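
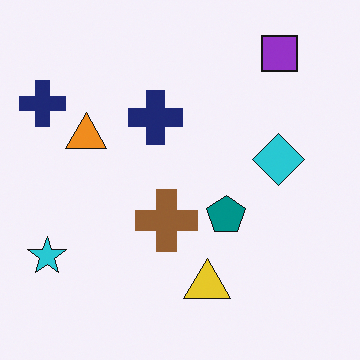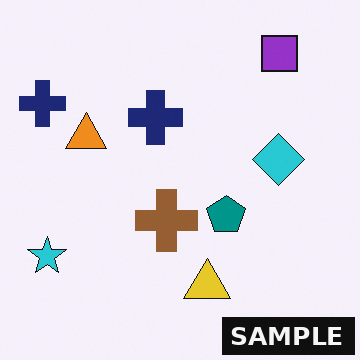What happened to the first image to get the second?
This is the original image watermarked with the text "SAMPLE" in the lower-right corner.

A dark label reading "SAMPLE" appears in the lower-right corner.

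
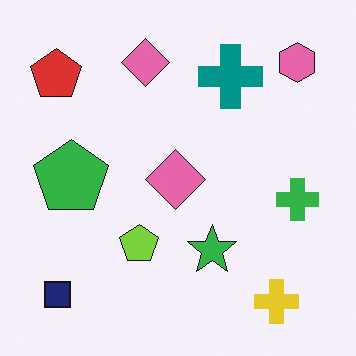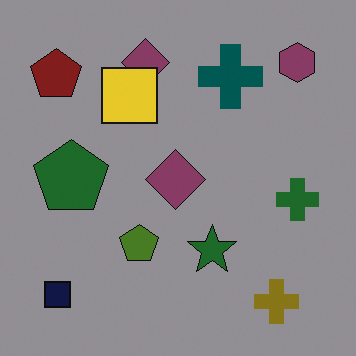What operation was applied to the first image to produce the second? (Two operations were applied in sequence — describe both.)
The transformation is: noticeably darkened, then overlaid with an additional yellow square.

Every pixel — background and shapes alike — is uniformly darkened. A yellow square appears in the second image that is absent from the first.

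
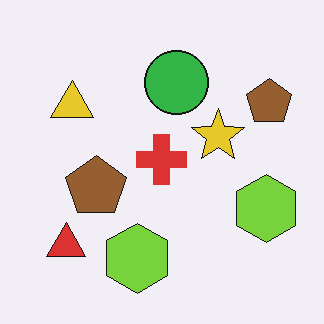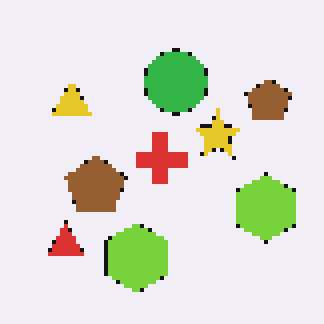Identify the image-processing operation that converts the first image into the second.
This is the original image mildly pixelated.

Shapes are reduced to large square blocks; fine edges and outlines are lost — a downscale-then-upscale (mosaic) effect.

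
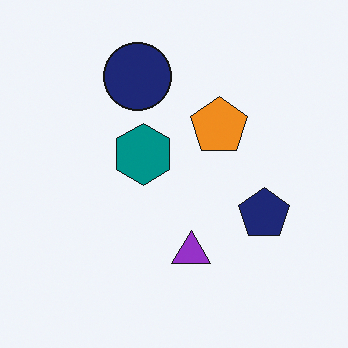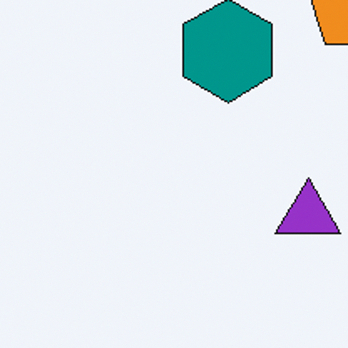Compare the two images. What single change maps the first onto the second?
It was cropped tightly and scaled back up.

The visible shapes are larger and the field of view is narrower; shapes near the original edges may be partly or wholly outside the frame — a crop-and-rescale.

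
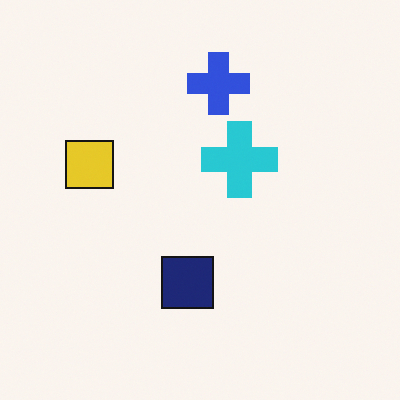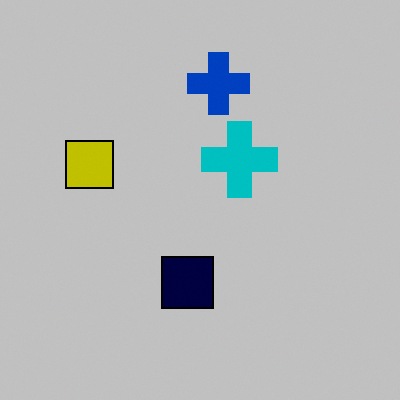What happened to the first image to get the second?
It was heavily posterized to just a handful of flat colors.

Each flat color has snapped to a coarser quantized level — most visibly, the near-white background has dropped to a flat grey.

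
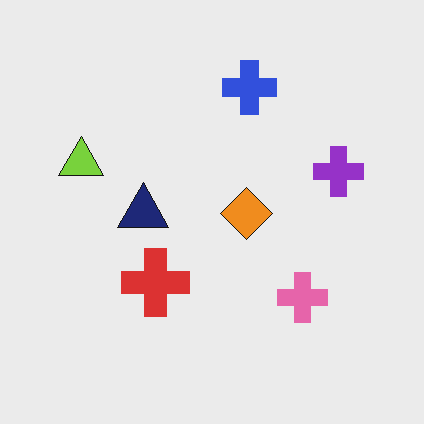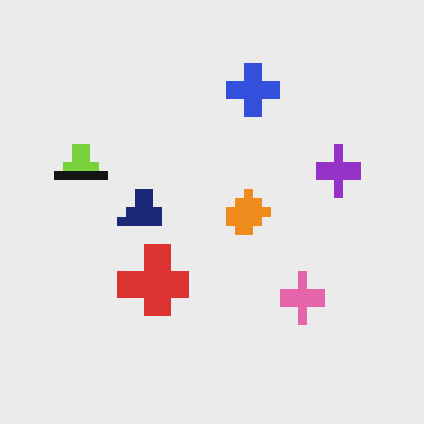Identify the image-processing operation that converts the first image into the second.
It was heavily pixelated into large blocks.

Shapes are reduced to large square blocks; fine edges and outlines are lost — a downscale-then-upscale (mosaic) effect.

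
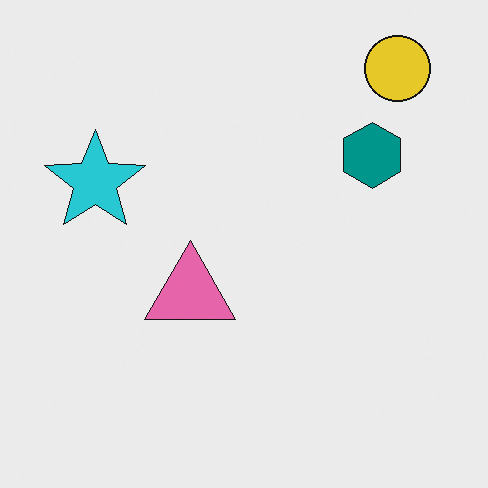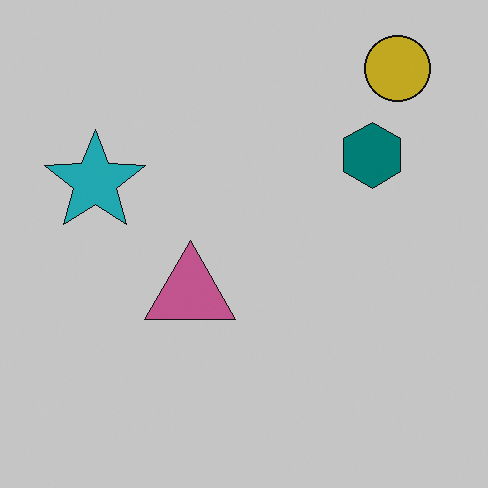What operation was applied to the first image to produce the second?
The second image is the first slightly darkened.

Every pixel — background and shapes alike — is uniformly darkened.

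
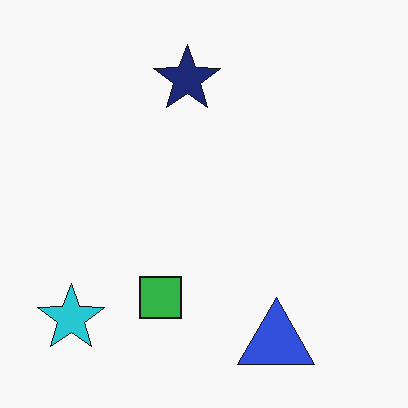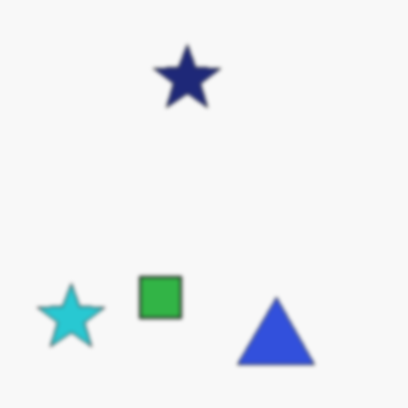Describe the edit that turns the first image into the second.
The transformation is: given a subtle gaussian blur.

Shape edges and outlines are uniformly softened across the whole image.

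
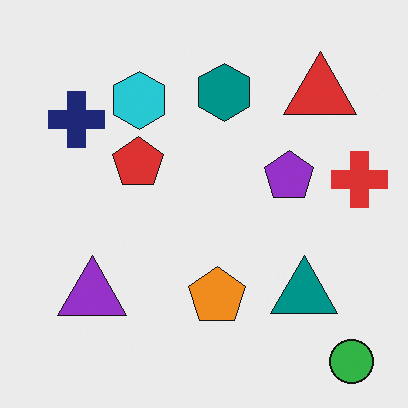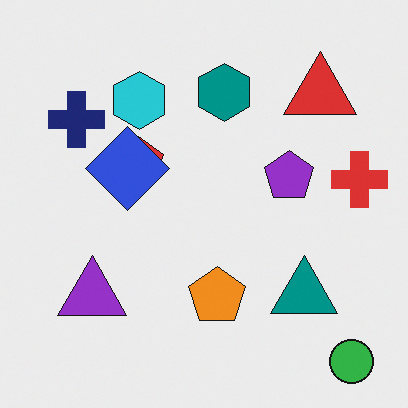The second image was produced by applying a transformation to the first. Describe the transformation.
The second image is the first overlaid with an additional blue diamond.

A blue diamond appears in the second image that is absent from the first.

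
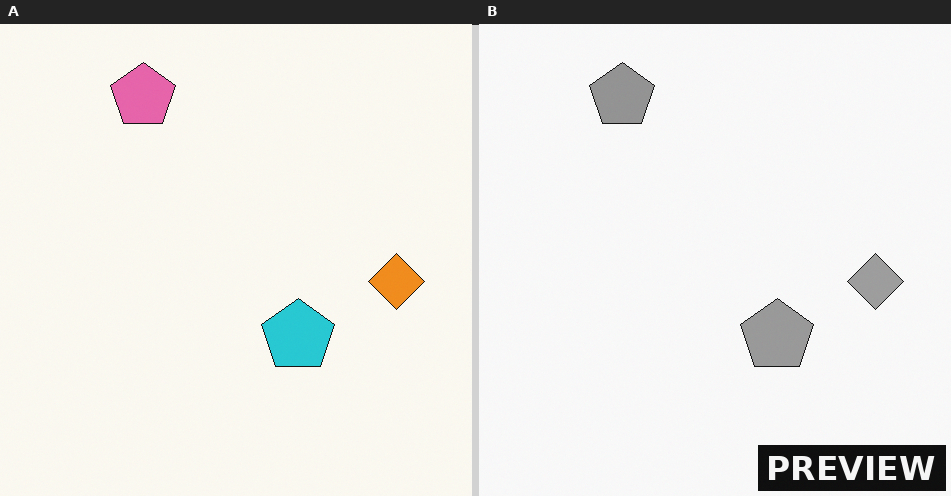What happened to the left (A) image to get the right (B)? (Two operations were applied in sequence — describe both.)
The transformation is: converted to grayscale, then watermarked with the text "PREVIEW" in the lower-right corner.

All color is removed — every shape is now a shade of grey. A dark label reading "PREVIEW" appears in the lower-right corner.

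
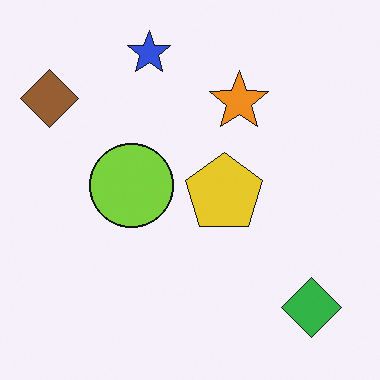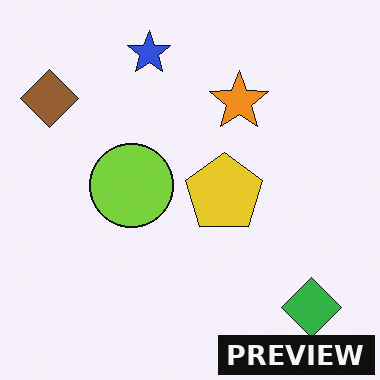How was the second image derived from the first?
It was watermarked with the text "PREVIEW" in the lower-right corner.

A dark label reading "PREVIEW" appears in the lower-right corner.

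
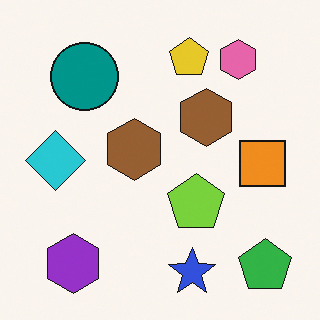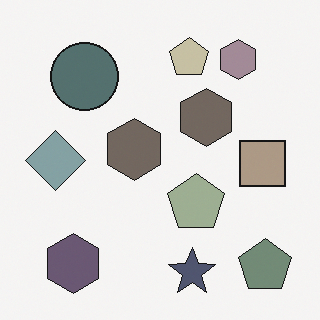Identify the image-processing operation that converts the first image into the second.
Heavily desaturated.

All colors are more muted and greyish — a global saturation change.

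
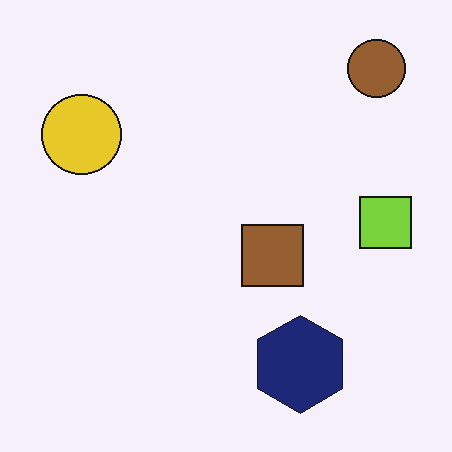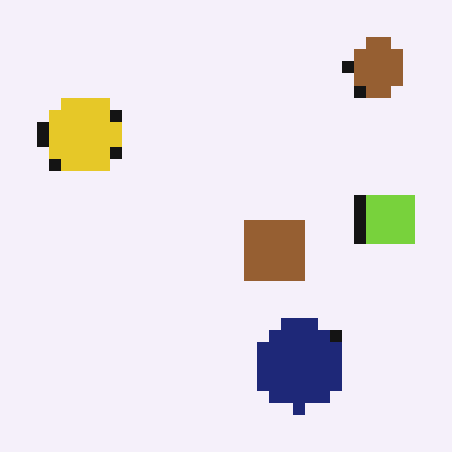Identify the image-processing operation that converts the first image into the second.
This is the original image coarsely pixelated.

Shapes are reduced to large square blocks; fine edges and outlines are lost — a downscale-then-upscale (mosaic) effect.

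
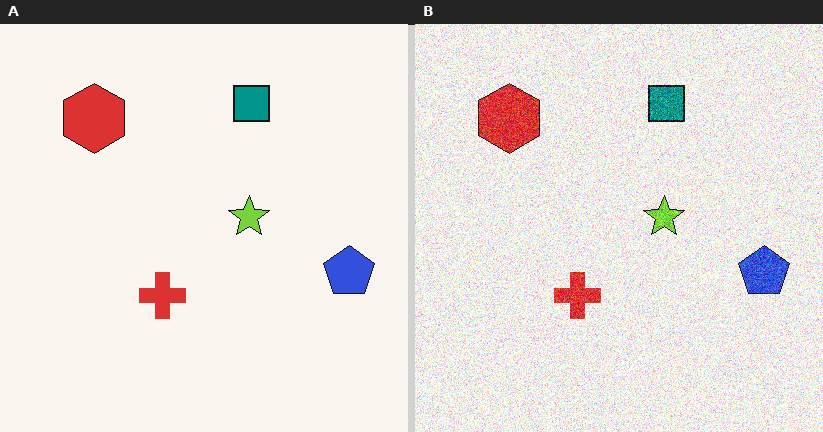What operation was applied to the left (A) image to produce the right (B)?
Degraded with a thick layer of grain.

Random speckle covers the whole image, including the flat background.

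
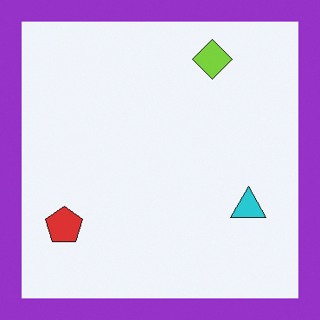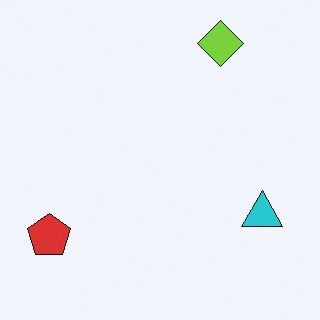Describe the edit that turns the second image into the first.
The first image is the second framed with a purple border.

A solid purple frame runs around the edge of the first image, with the content slightly shrunk inside it.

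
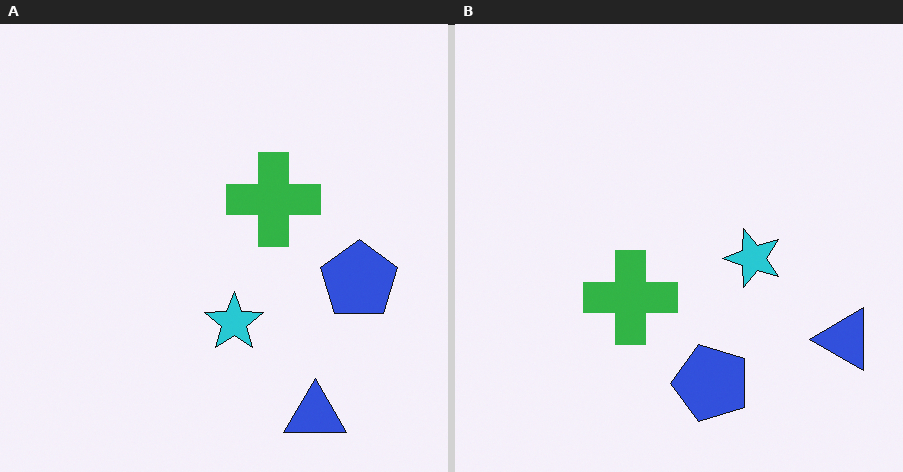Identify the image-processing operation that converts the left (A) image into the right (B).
This is the original image transposed (reflected across the top-left ↔ bottom-right diagonal).

Shapes have swapped their row and column positions — what was in the top-right is now in the bottom-left — a diagonal reflection.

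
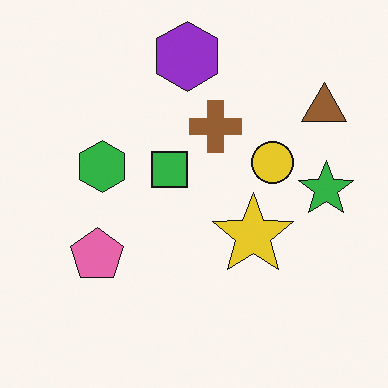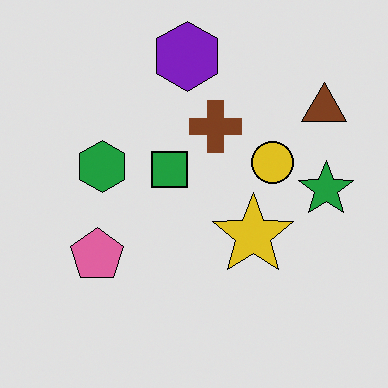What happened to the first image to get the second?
This is the original image posterized to a reduced palette.

Each flat color has snapped to a coarser quantized level — most visibly, the near-white background has dropped to a flat grey.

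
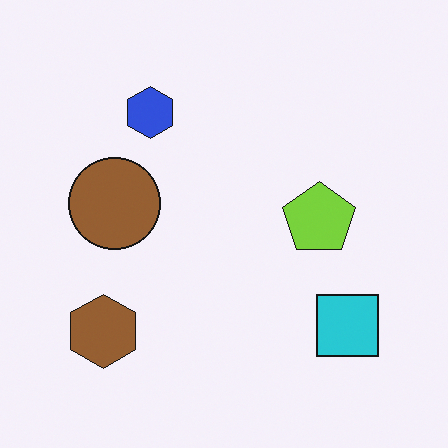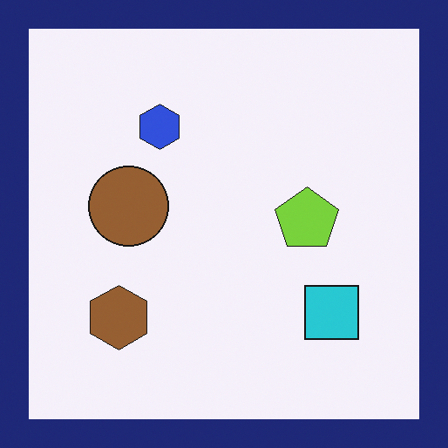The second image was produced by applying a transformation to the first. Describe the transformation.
The second image is the first framed with a navy border.

A solid navy frame runs around the edge of the second image, with the content slightly shrunk inside it.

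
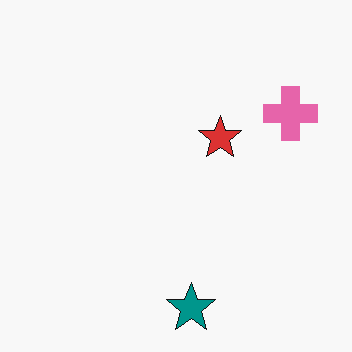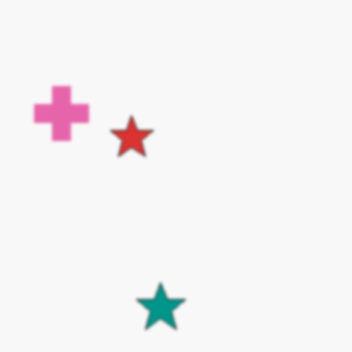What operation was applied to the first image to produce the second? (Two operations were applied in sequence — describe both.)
The transformation is: slightly softened, then flipped horizontally (left ↔ right).

Shape edges and outlines are uniformly softened across the whole image. The pink cross is in the top-right of the first image and the top-left of the second — shapes on opposite sides of the vertical midline have swapped in a mirror flip.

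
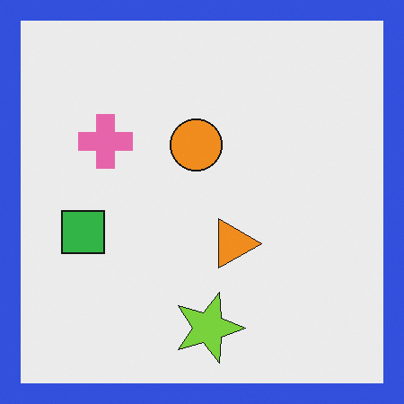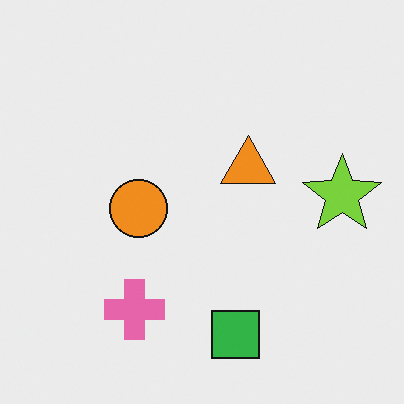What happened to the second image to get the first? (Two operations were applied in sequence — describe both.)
This is the original image rotated 90° clockwise, then framed with a blue border.

The lime star sits in the right of the second image and the bottom of the first — consistent with a whole-image 90° clockwise rotation. A solid blue frame runs around the edge of the first image, with the content slightly shrunk inside it.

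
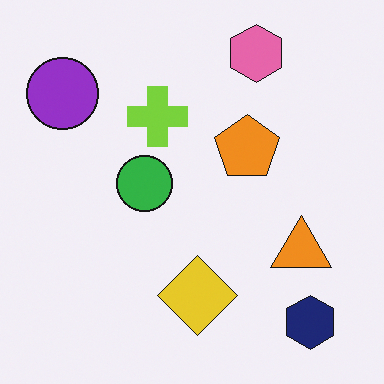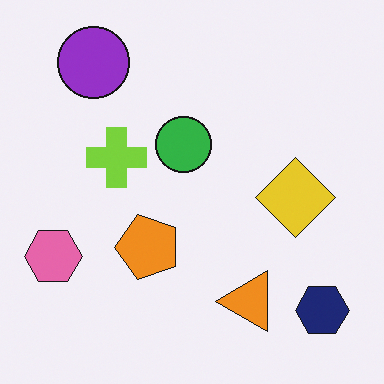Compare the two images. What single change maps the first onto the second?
Transposed (reflected across the top-left ↔ bottom-right diagonal).

Shapes have swapped their row and column positions — what was in the top-right is now in the bottom-left — a diagonal reflection.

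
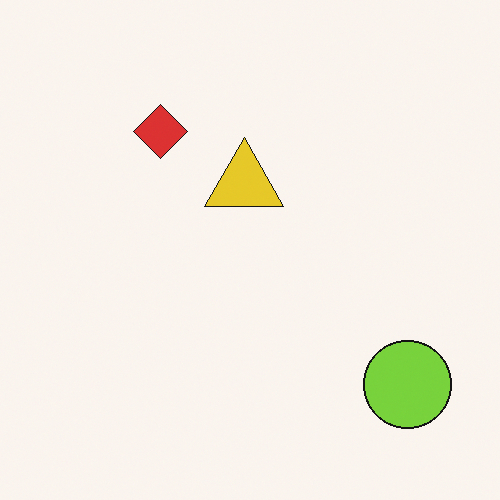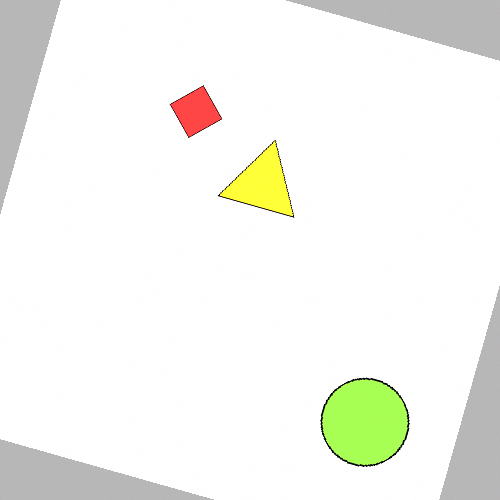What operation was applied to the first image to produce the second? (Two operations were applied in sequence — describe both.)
The transformation is: rotated clockwise by a clearly visible amount, then noticeably brightened.

Every shape is tilted by the same angle and the image corners show triangular fill wedges — a whole-image rotation by a non-right angle. Every pixel — background and shapes alike — is uniformly brightened.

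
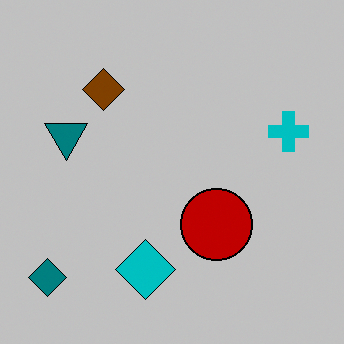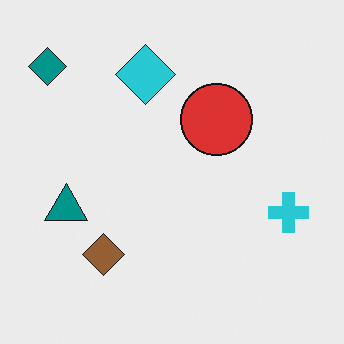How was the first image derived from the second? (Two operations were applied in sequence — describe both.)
Flipped vertically (top ↔ bottom), then heavily posterized to just a handful of flat colors.

The teal diamond is in the top-left of the second image and the bottom-left of the first — shapes on opposite sides of the horizontal midline have swapped in a mirror flip. Each flat color has snapped to a coarser quantized level — most visibly, the near-white background has dropped to a flat grey.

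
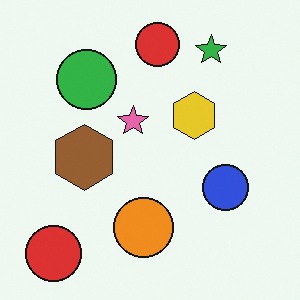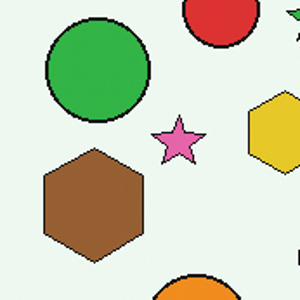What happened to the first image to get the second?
The image was cropped tightly and scaled back up.

The visible shapes are larger and the field of view is narrower; shapes near the original edges may be partly or wholly outside the frame — a crop-and-rescale.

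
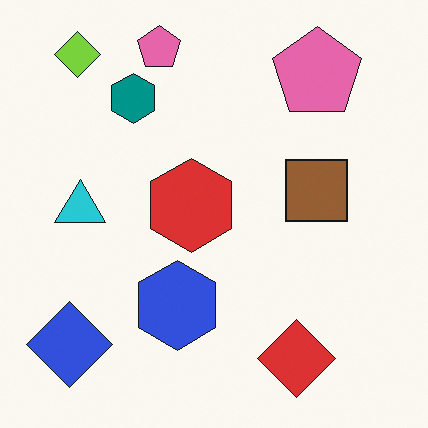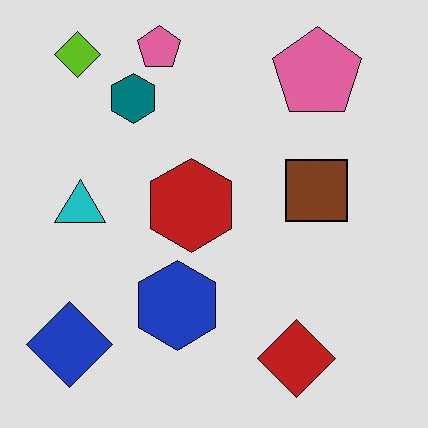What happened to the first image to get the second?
It was posterized to a reduced palette.

Each flat color has snapped to a coarser quantized level — most visibly, the near-white background has dropped to a flat grey.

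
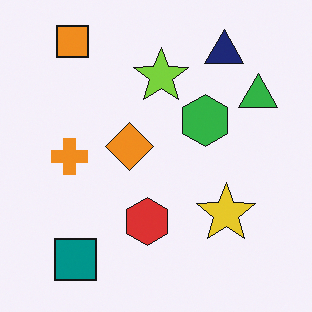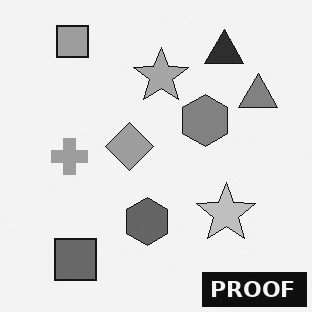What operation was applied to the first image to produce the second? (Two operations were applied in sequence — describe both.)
It was converted to grayscale, then watermarked with the text "PROOF" in the lower-right corner.

All color is removed — every shape is now a shade of grey. A dark label reading "PROOF" appears in the lower-right corner.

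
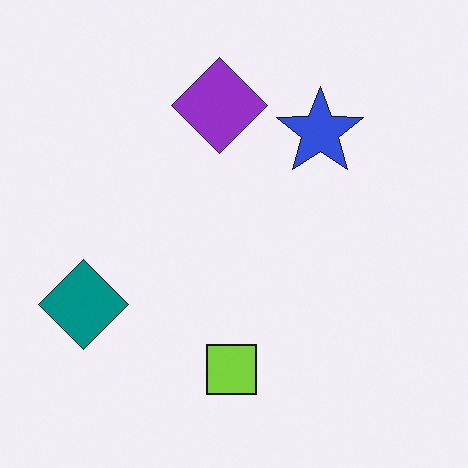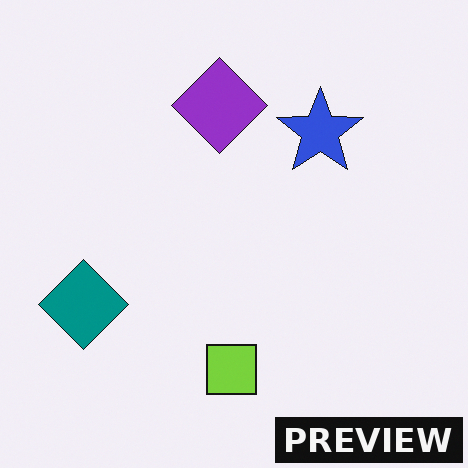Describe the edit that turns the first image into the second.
This is the original image watermarked with the text "PREVIEW" in the lower-right corner.

A dark label reading "PREVIEW" appears in the lower-right corner.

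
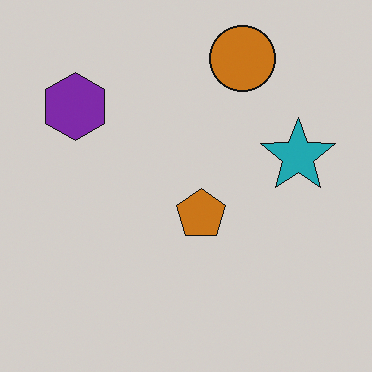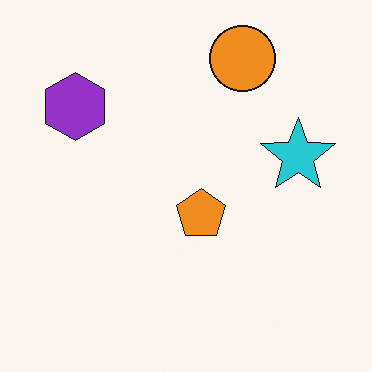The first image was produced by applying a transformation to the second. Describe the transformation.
The first image is the second darkened a little.

Every pixel — background and shapes alike — is uniformly darkened.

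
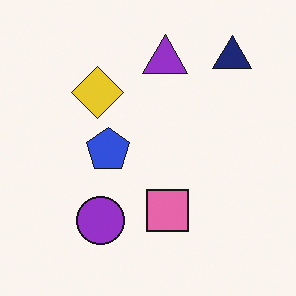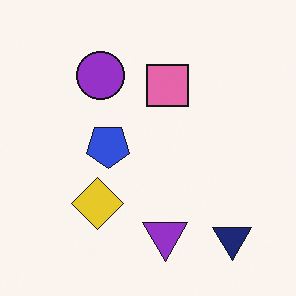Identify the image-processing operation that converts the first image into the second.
Flipped vertically (top ↔ bottom).

The navy triangle is in the top-right of the first image and the bottom-right of the second — shapes on opposite sides of the horizontal midline have swapped in a mirror flip.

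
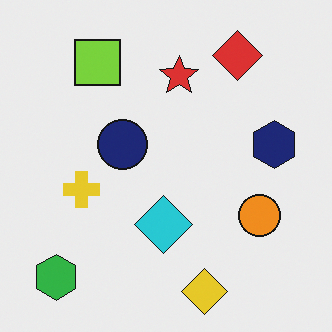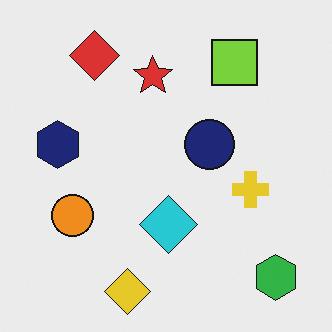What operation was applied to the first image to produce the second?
Flipped horizontally (left ↔ right).

The green hexagon is in the bottom-left of the first image and the bottom-right of the second — shapes on opposite sides of the vertical midline have swapped in a mirror flip.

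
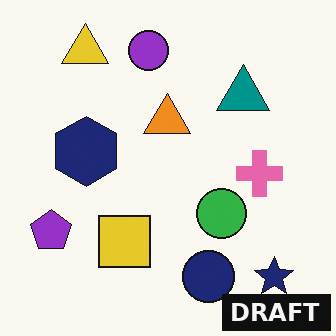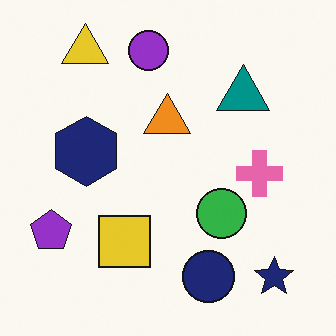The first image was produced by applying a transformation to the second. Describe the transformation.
This is the original image watermarked with the text "DRAFT" in the lower-right corner.

A dark label reading "DRAFT" appears in the lower-right corner.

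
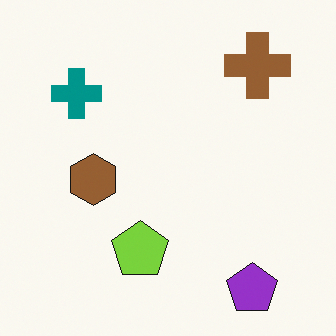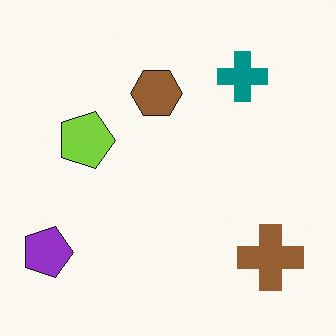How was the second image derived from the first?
Rotated 90° clockwise.

The purple pentagon sits in the bottom-right of the first image and the bottom-left of the second — consistent with a whole-image 90° clockwise rotation.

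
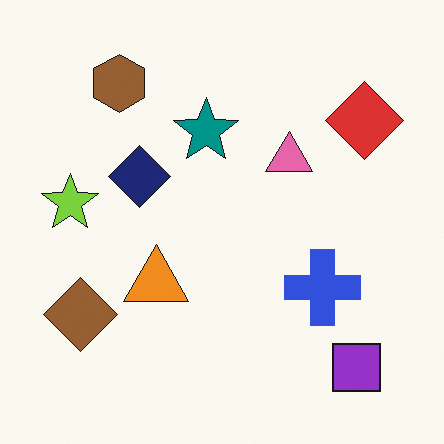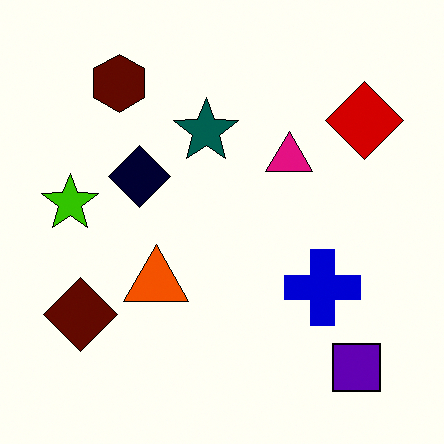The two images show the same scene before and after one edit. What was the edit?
It was given much higher contrast.

Tones are pushed away from mid-grey across the whole image — a global contrast change.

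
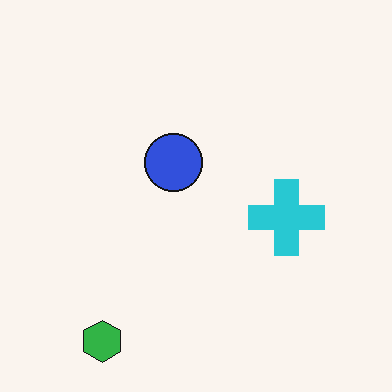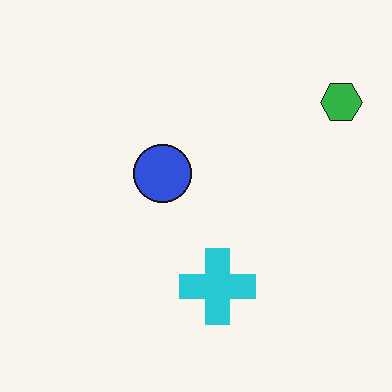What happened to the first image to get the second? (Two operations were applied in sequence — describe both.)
The image was JPEG-compressed with visible artifacts, then transposed (reflected across the top-left ↔ bottom-right diagonal).

Blocky 8×8 compression artifacts appear around shape edges and the flat background shows ringing — characteristic JPEG degradation. Shapes have swapped their row and column positions — what was in the top-right is now in the bottom-left — a diagonal reflection.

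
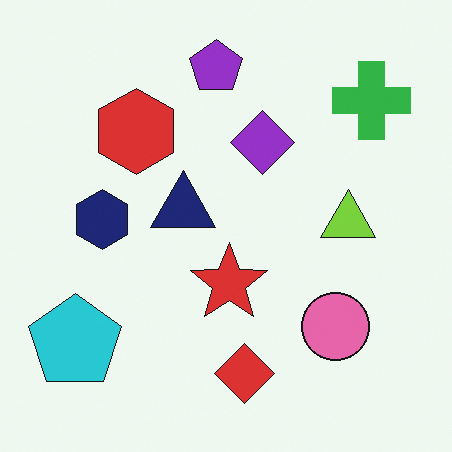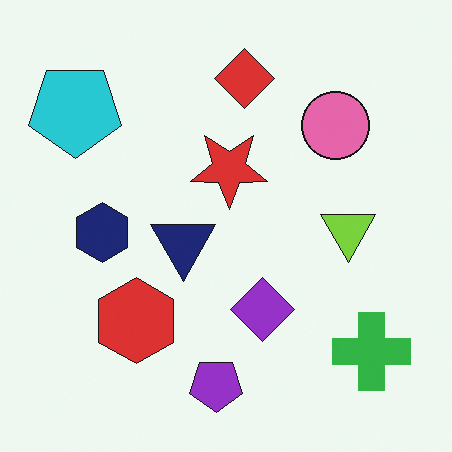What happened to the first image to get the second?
Flipped vertically (top ↔ bottom).

The purple pentagon is in the top of the first image and the bottom of the second — shapes on opposite sides of the horizontal midline have swapped in a mirror flip.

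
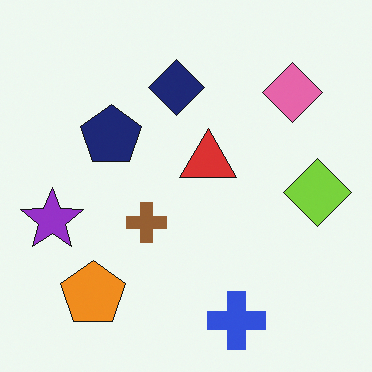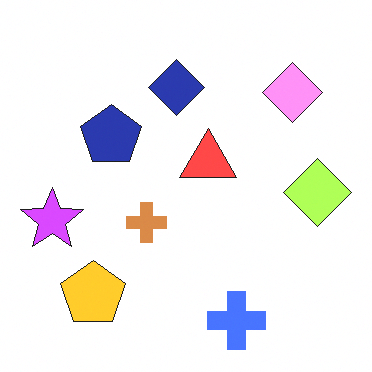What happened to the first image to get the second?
The image was brightened a lot.

Every pixel — background and shapes alike — is uniformly brightened.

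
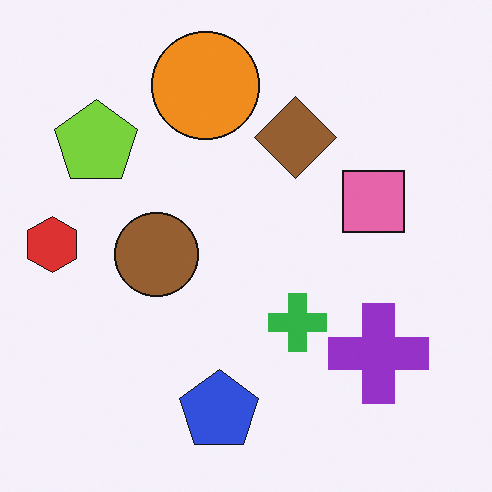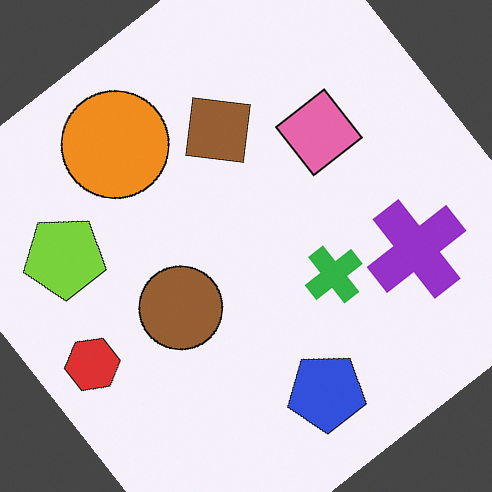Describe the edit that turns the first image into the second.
The second image is the first rotated counter-clockwise by a large amount — several tens of degrees.

Every shape is tilted by the same angle and the image corners show triangular fill wedges — a whole-image rotation by a non-right angle.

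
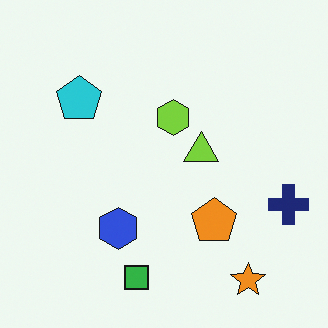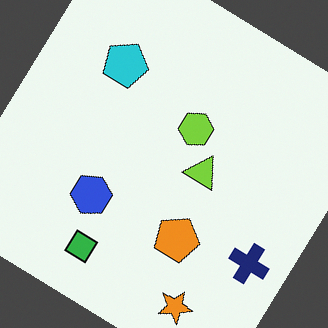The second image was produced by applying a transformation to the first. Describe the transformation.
The transformation is: rotated clockwise by a large amount — several tens of degrees.

Every shape is tilted by the same angle and the image corners show triangular fill wedges — a whole-image rotation by a non-right angle.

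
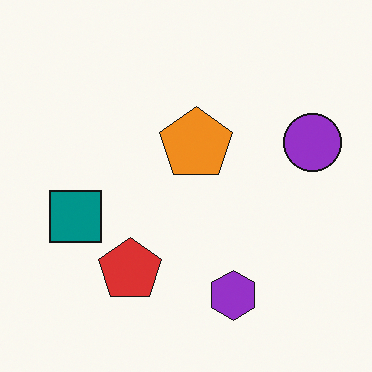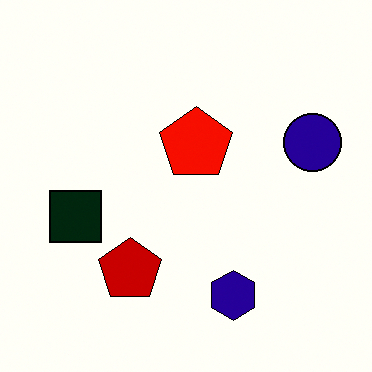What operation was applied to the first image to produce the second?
It was boosted in contrast.

Tones are pushed away from mid-grey across the whole image — a global contrast change.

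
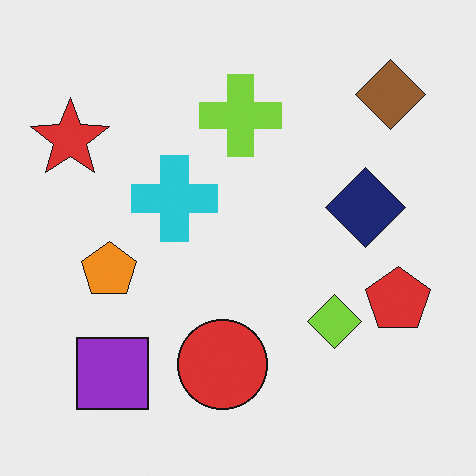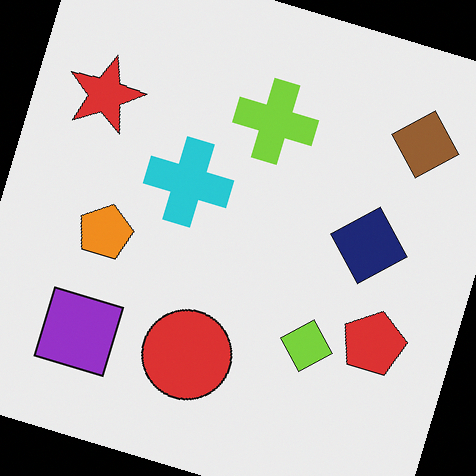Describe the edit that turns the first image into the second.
This is the original image rotated clockwise by a moderate amount.

Every shape is tilted by the same angle and the image corners show triangular fill wedges — a whole-image rotation by a non-right angle.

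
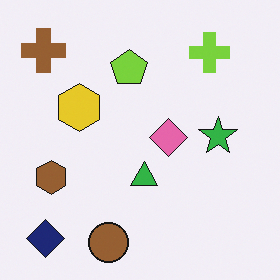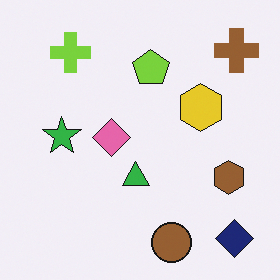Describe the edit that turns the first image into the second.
Flipped horizontally (left ↔ right).

The brown cross is in the top-left of the first image and the top-right of the second — shapes on opposite sides of the vertical midline have swapped in a mirror flip.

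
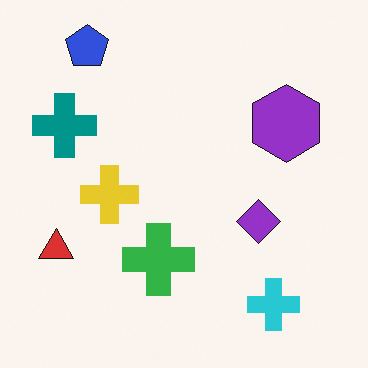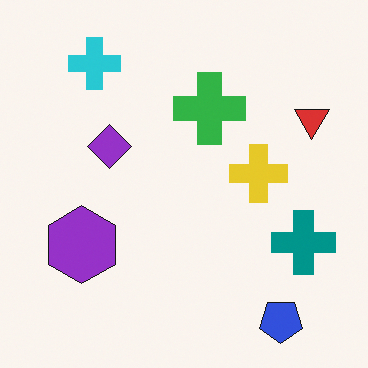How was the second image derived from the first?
This is the original image rotated 180°.

The blue pentagon sits in the top-left of the first image and the bottom-right of the second — consistent with a whole-image 180° rotation.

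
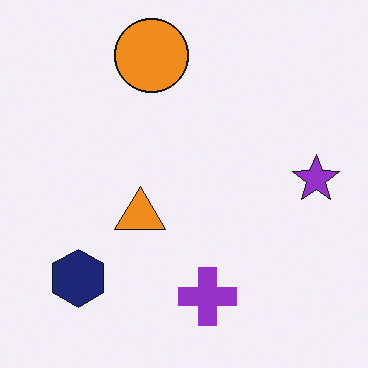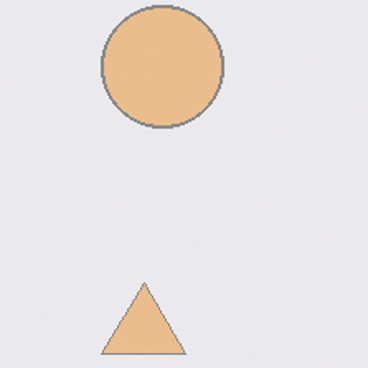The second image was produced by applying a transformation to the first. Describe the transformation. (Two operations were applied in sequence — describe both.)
The second image is the first washed out (contrast reduced), then cropped to a noticeably smaller region and rescaled.

Tones are pushed toward mid-grey across the whole image — a global contrast change. The visible shapes are larger and the field of view is narrower; shapes near the original edges may be partly or wholly outside the frame — a crop-and-rescale.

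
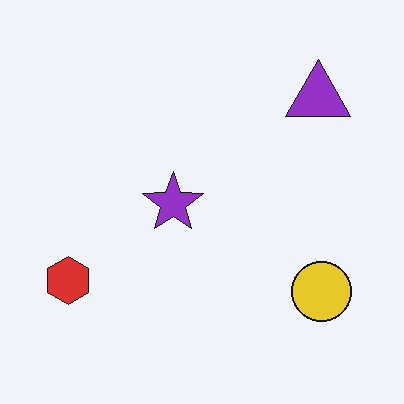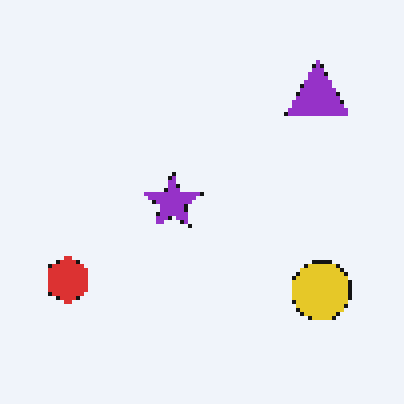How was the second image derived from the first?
The transformation is: lightly pixelated (a mild mosaic effect).

Shapes are reduced to large square blocks; fine edges and outlines are lost — a downscale-then-upscale (mosaic) effect.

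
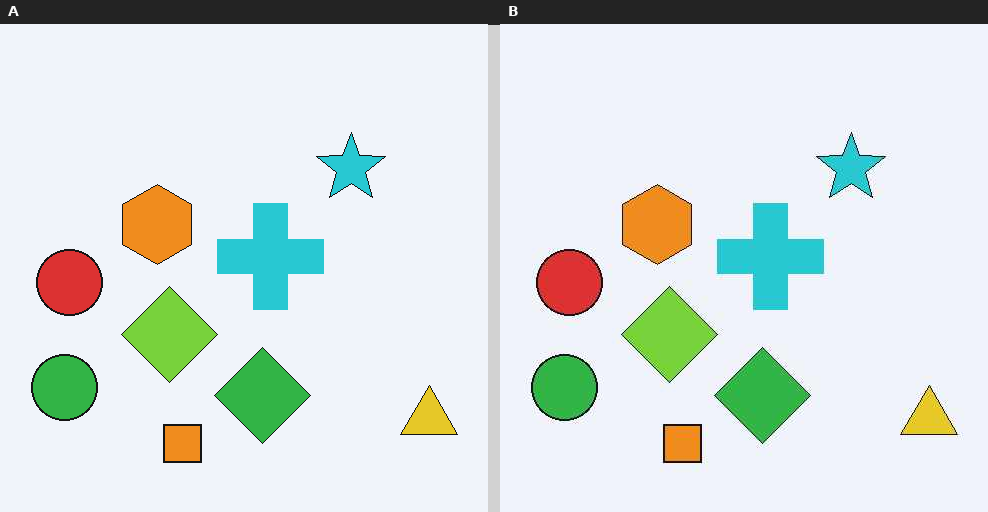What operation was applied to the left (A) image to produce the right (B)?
It was given moderate JPEG compression.

Blocky 8×8 compression artifacts appear around shape edges and the flat background shows ringing — characteristic JPEG degradation.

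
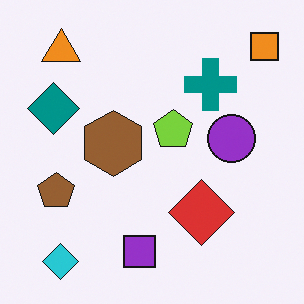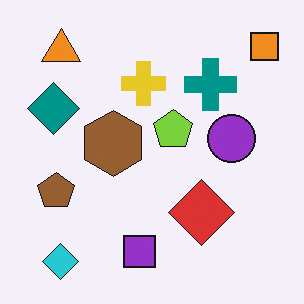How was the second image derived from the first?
The image was overlaid with an additional yellow cross.

A yellow cross appears in the second image that is absent from the first.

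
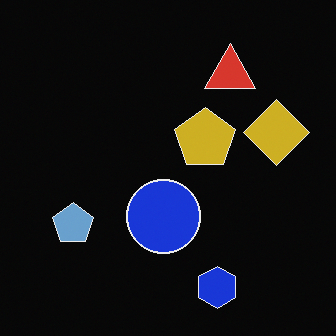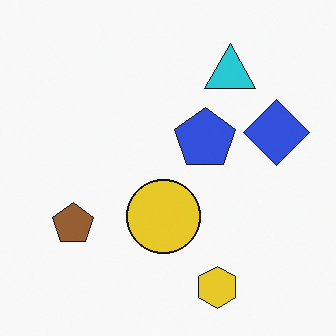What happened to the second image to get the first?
The image was color-inverted (negative).

The light background has become dark and every shape's color is its complement — a photographic negative.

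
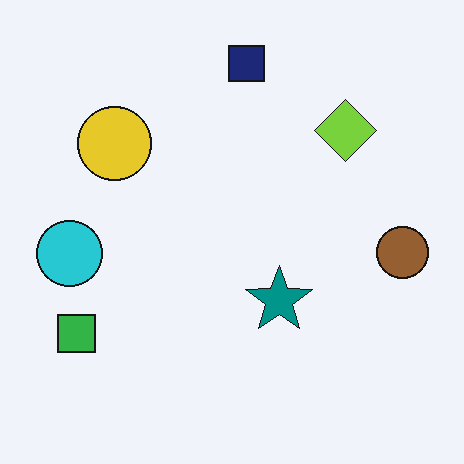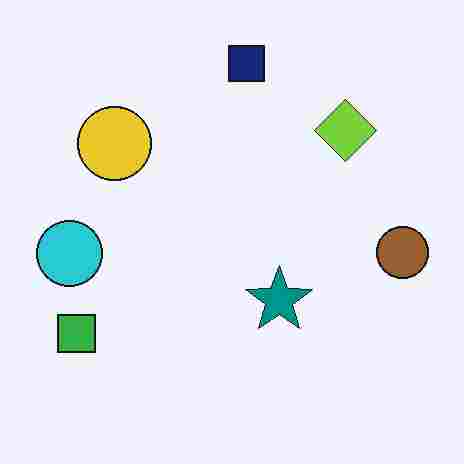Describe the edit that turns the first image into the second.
The transformation is: degraded with heavy JPEG compression.

Blocky 8×8 compression artifacts appear around shape edges and the flat background shows ringing — characteristic JPEG degradation.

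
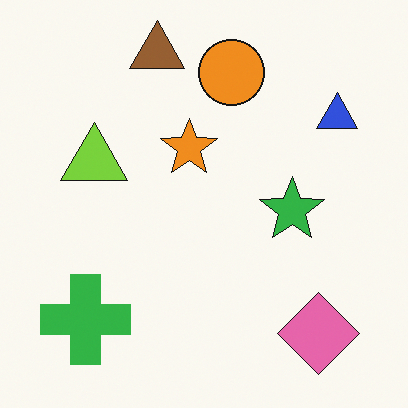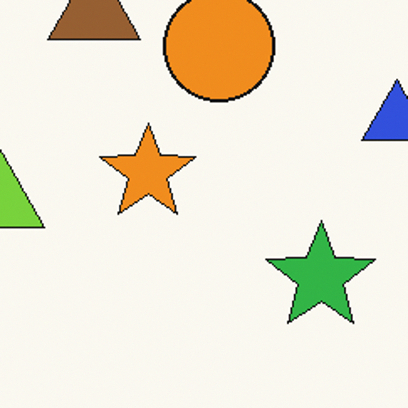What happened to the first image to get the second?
The image was cropped to a noticeably smaller region and rescaled.

The visible shapes are larger and the field of view is narrower; shapes near the original edges may be partly or wholly outside the frame — a crop-and-rescale.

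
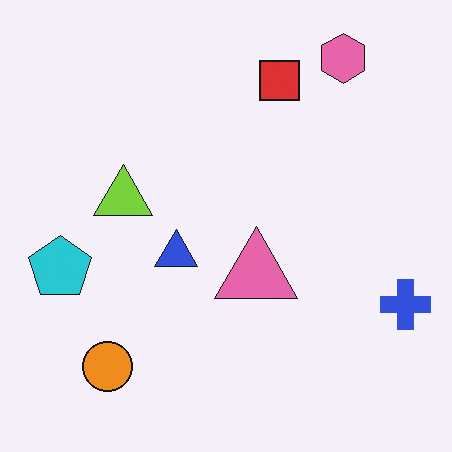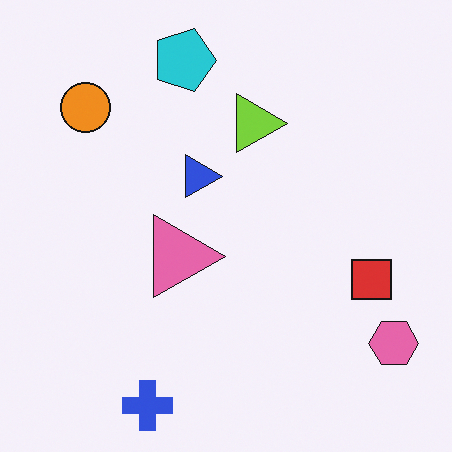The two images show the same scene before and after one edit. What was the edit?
It was rotated 90° clockwise.

The pink hexagon sits in the top-right of the first image and the bottom-right of the second — consistent with a whole-image 90° clockwise rotation.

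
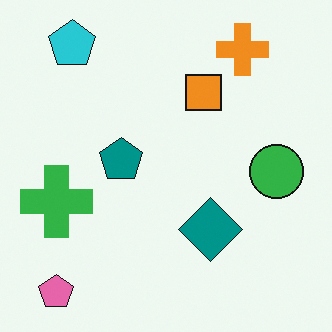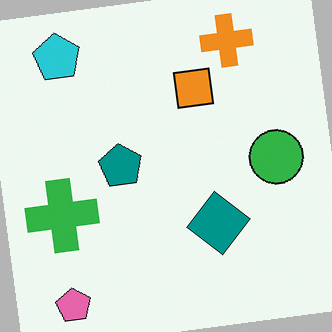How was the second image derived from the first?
The image was rotated counter-clockwise by a slight angle.

Every shape is tilted by the same angle and the image corners show triangular fill wedges — a whole-image rotation by a non-right angle.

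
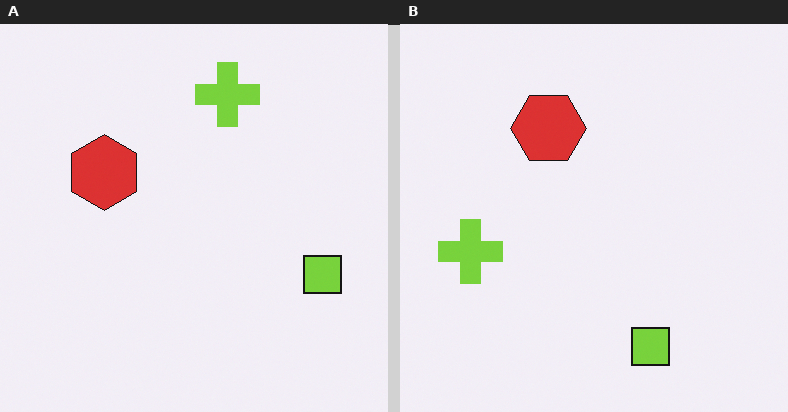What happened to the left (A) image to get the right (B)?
The image was transposed (reflected across the top-left ↔ bottom-right diagonal).

Shapes have swapped their row and column positions — what was in the top-right is now in the bottom-left — a diagonal reflection.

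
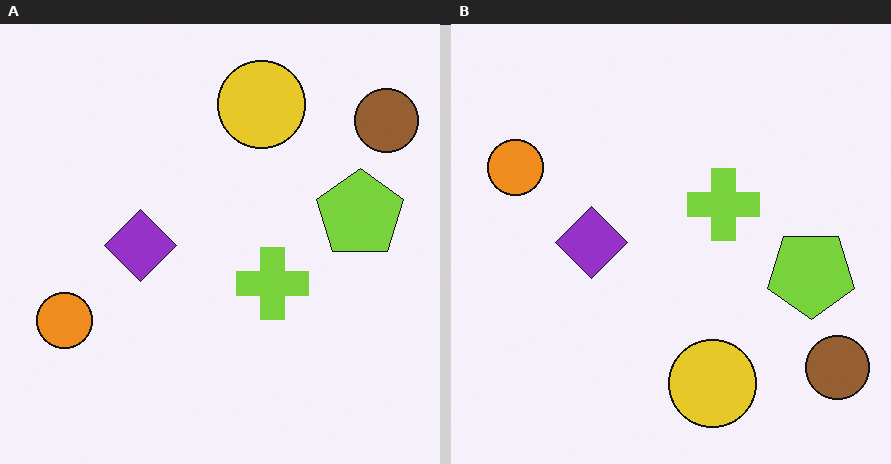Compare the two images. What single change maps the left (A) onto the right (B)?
Flipped vertically (top ↔ bottom).

The yellow circle is in the top of the left (A) image and the bottom of the right (B) — shapes on opposite sides of the horizontal midline have swapped in a mirror flip.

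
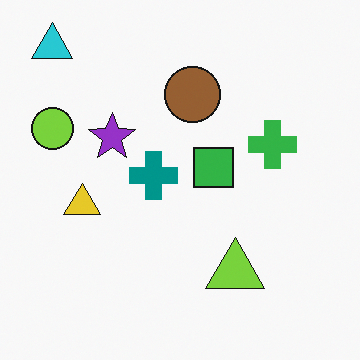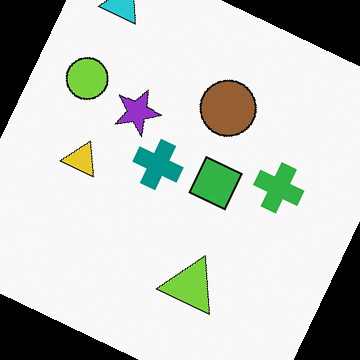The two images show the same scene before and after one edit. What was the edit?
It was rotated clockwise by a clearly visible amount.

Every shape is tilted by the same angle and the image corners show triangular fill wedges — a whole-image rotation by a non-right angle.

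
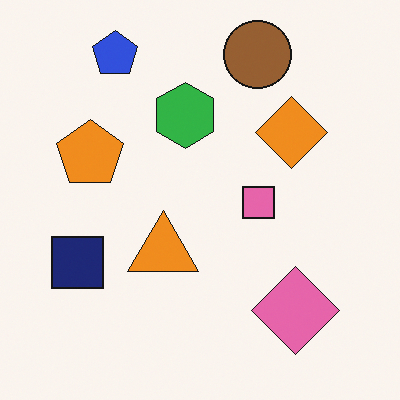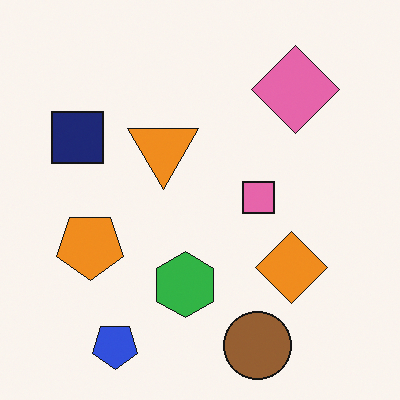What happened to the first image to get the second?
The transformation is: flipped vertically (top ↔ bottom).

The blue pentagon is in the top-left of the first image and the bottom-left of the second — shapes on opposite sides of the horizontal midline have swapped in a mirror flip.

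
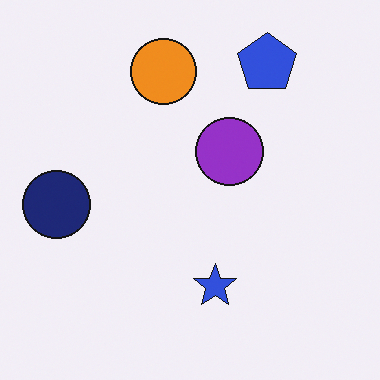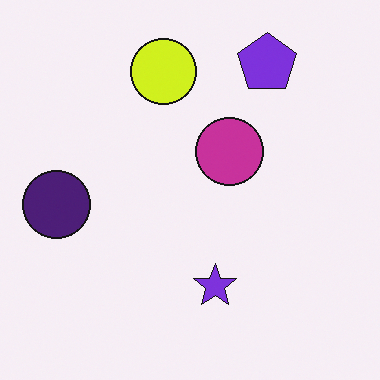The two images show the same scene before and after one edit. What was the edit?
Hue-shifted slightly.

Every shape's color has rotated by the same amount around the hue wheel — a uniform hue shift.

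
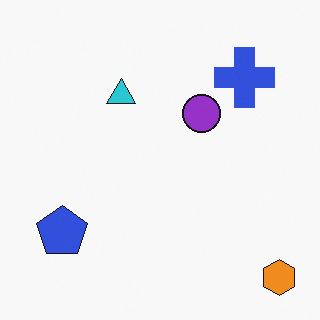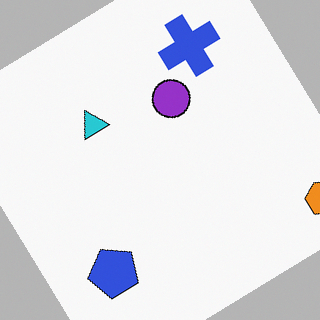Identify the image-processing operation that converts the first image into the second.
The transformation is: rotated counter-clockwise by a large amount — several tens of degrees.

Every shape is tilted by the same angle and the image corners show triangular fill wedges — a whole-image rotation by a non-right angle.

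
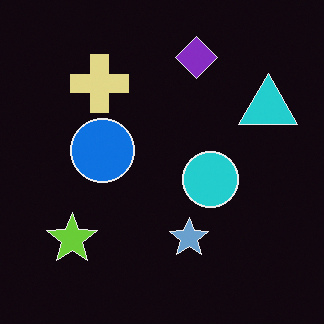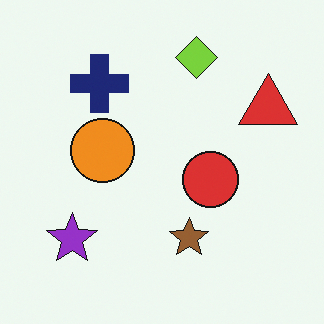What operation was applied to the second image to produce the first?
Color-inverted (negative).

The light background has become dark and every shape's color is its complement — a photographic negative.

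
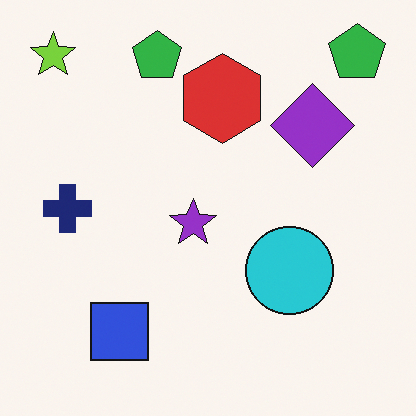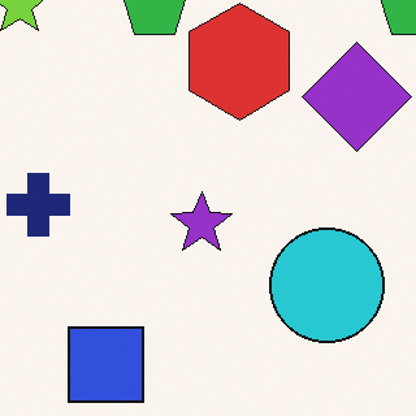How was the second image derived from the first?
This is the original image cropped to a modestly smaller region and rescaled.

The visible shapes are larger and the field of view is narrower; shapes near the original edges may be partly or wholly outside the frame — a crop-and-rescale.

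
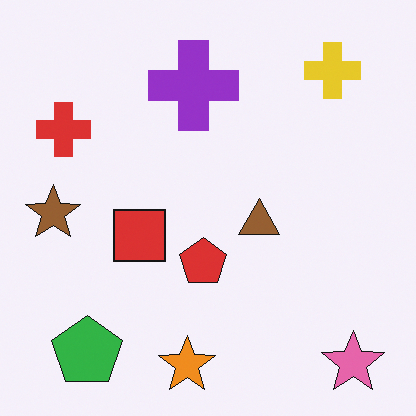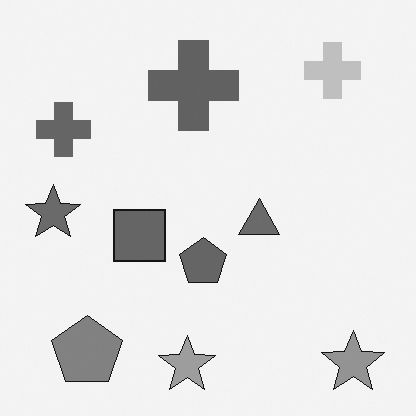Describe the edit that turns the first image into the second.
Converted to grayscale.

All color is removed — every shape is now a shade of grey.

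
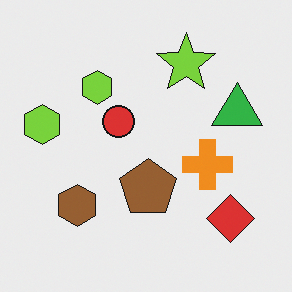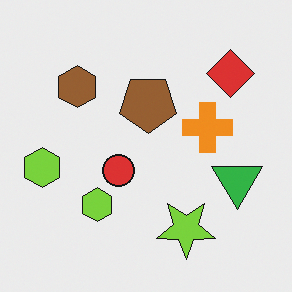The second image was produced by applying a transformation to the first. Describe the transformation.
The second image is the first flipped vertically (top ↔ bottom).

The lime star is in the top of the first image and the bottom of the second — shapes on opposite sides of the horizontal midline have swapped in a mirror flip.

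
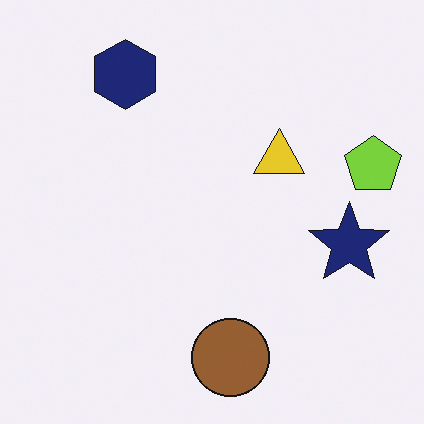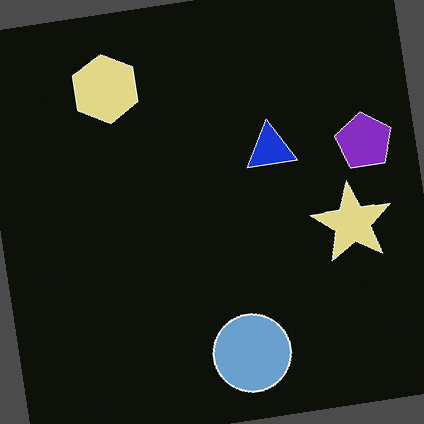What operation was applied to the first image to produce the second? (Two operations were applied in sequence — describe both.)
This is the original image rotated counter-clockwise by a slight angle, then color-inverted (negative).

Every shape is tilted by the same angle and the image corners show triangular fill wedges — a whole-image rotation by a non-right angle. The light background has become dark and every shape's color is its complement — a photographic negative.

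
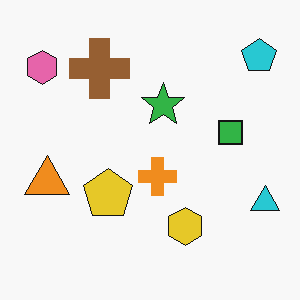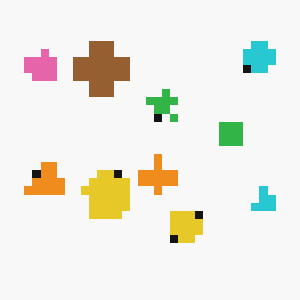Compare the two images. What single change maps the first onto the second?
It was moderately pixelated.

Shapes are reduced to large square blocks; fine edges and outlines are lost — a downscale-then-upscale (mosaic) effect.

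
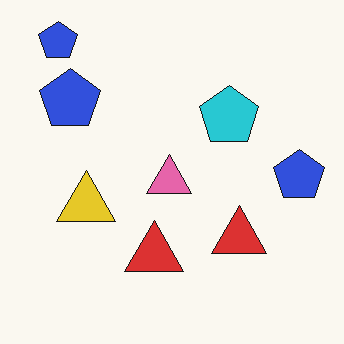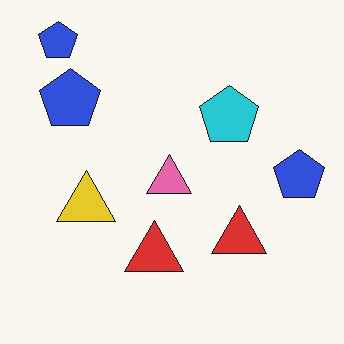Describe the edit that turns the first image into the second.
The second image is the first JPEG-compressed with visible artifacts.

Blocky 8×8 compression artifacts appear around shape edges and the flat background shows ringing — characteristic JPEG degradation.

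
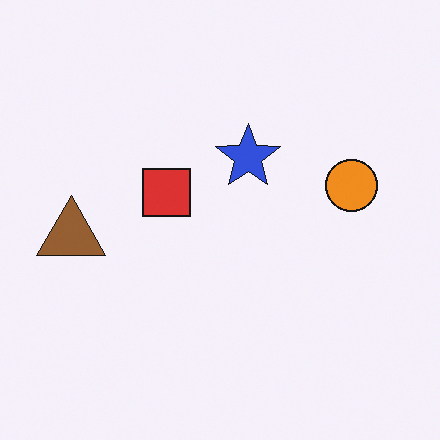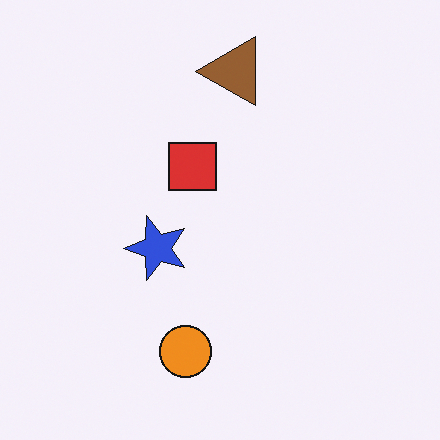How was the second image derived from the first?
This is the original image transposed (reflected across the top-left ↔ bottom-right diagonal).

Shapes have swapped their row and column positions — what was in the top-right is now in the bottom-left — a diagonal reflection.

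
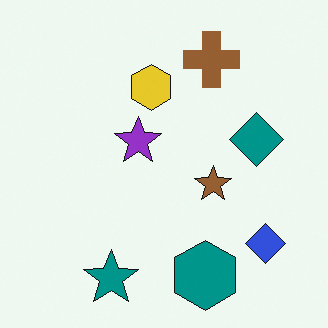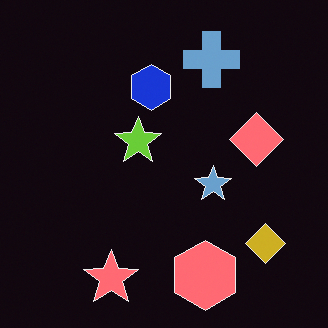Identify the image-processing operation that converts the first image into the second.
The second image is the first color-inverted (negative).

The light background has become dark and every shape's color is its complement — a photographic negative.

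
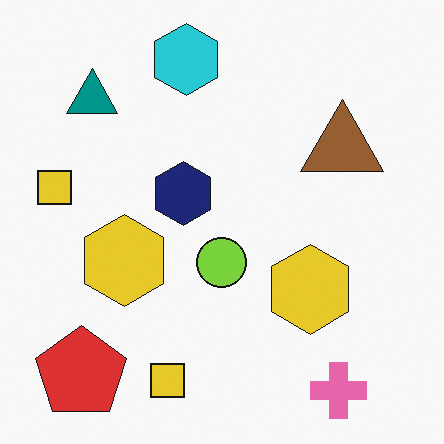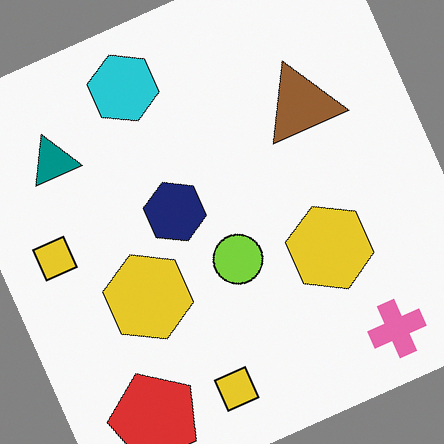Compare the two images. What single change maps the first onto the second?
This is the original image rotated counter-clockwise by a moderate amount.

Every shape is tilted by the same angle and the image corners show triangular fill wedges — a whole-image rotation by a non-right angle.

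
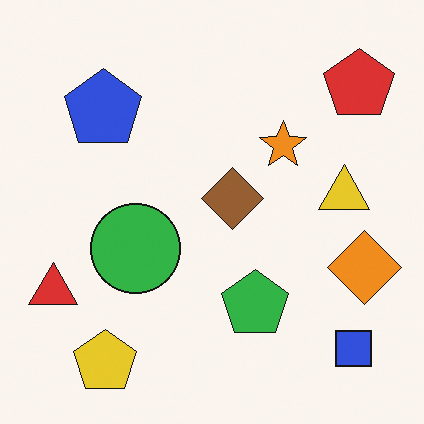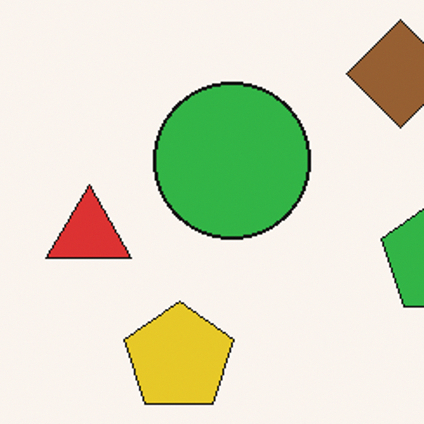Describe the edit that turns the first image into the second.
This is the original image cropped to a noticeably smaller region and rescaled.

The visible shapes are larger and the field of view is narrower; shapes near the original edges may be partly or wholly outside the frame — a crop-and-rescale.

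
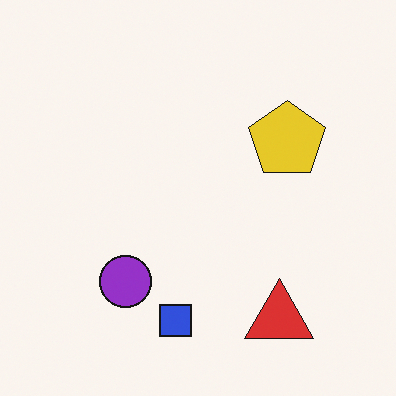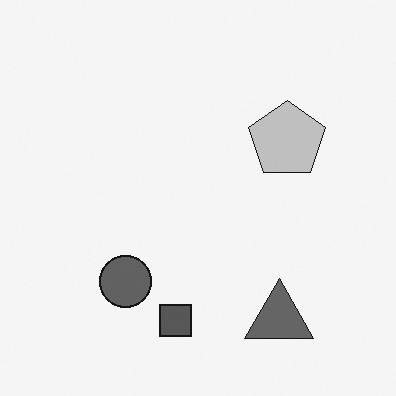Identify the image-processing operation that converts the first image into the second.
It was converted to grayscale.

All color is removed — every shape is now a shade of grey.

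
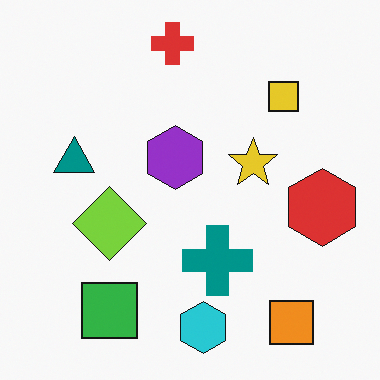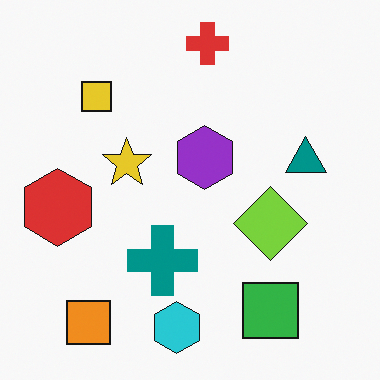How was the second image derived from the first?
Flipped horizontally (left ↔ right).

The red hexagon is in the right of the first image and the left of the second — shapes on opposite sides of the vertical midline have swapped in a mirror flip.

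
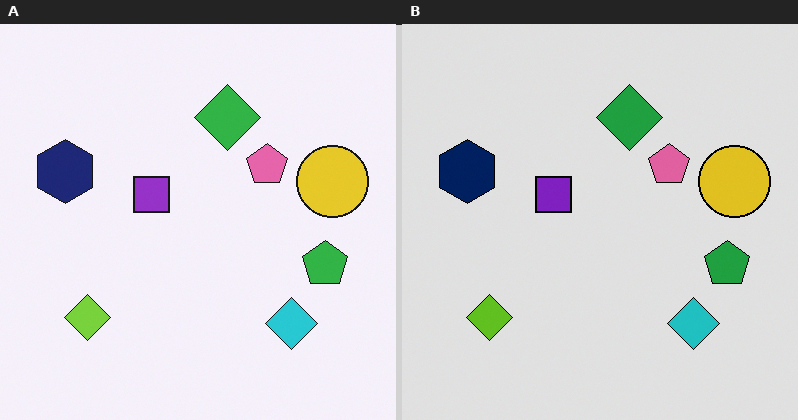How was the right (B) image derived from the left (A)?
It was moderately posterized.

Each flat color has snapped to a coarser quantized level — most visibly, the near-white background has dropped to a flat grey.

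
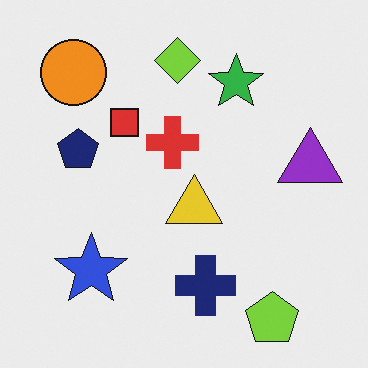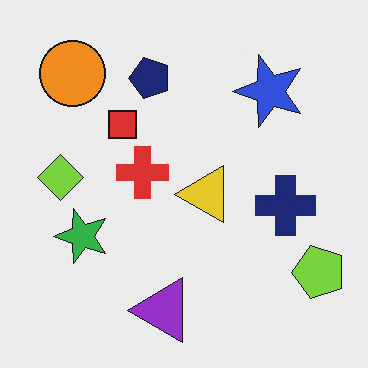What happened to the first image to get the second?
This is the original image transposed (reflected across the top-left ↔ bottom-right diagonal).

Shapes have swapped their row and column positions — what was in the top-right is now in the bottom-left — a diagonal reflection.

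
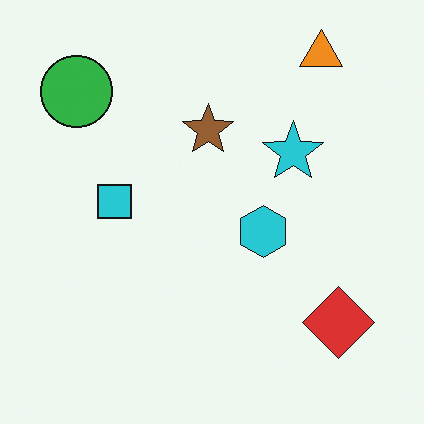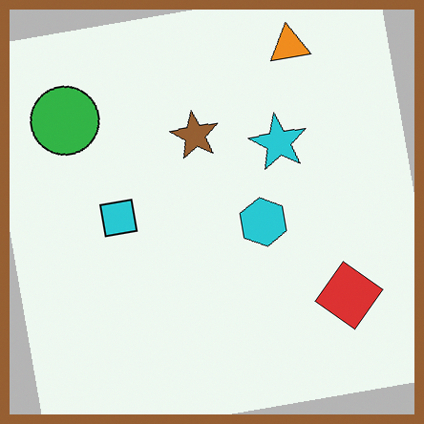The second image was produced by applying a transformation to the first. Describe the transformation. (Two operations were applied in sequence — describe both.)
It was rotated counter-clockwise by a small amount, then framed with a brown border.

Every shape is tilted by the same angle and the image corners show triangular fill wedges — a whole-image rotation by a non-right angle. A solid brown frame runs around the edge of the second image, with the content slightly shrunk inside it.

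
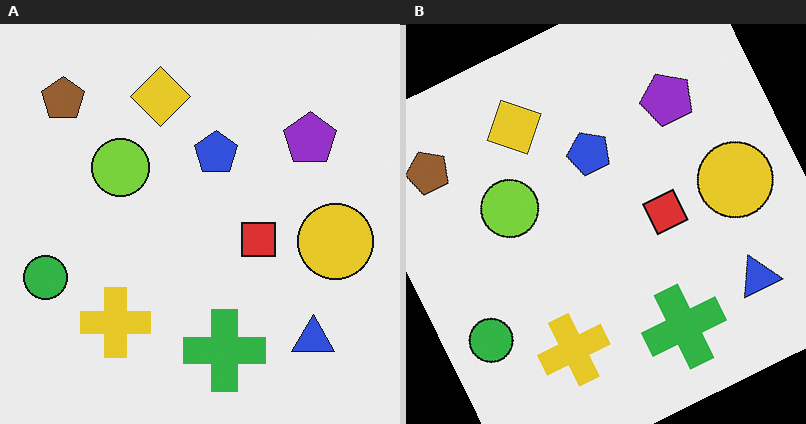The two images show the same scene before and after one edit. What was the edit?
Rotated counter-clockwise by a moderate amount.

Every shape is tilted by the same angle and the image corners show triangular fill wedges — a whole-image rotation by a non-right angle.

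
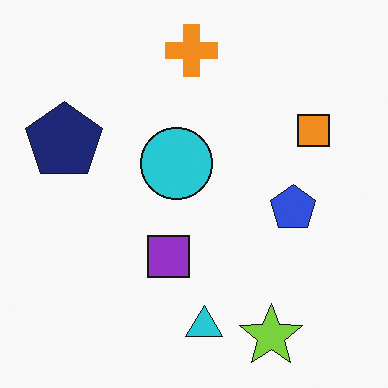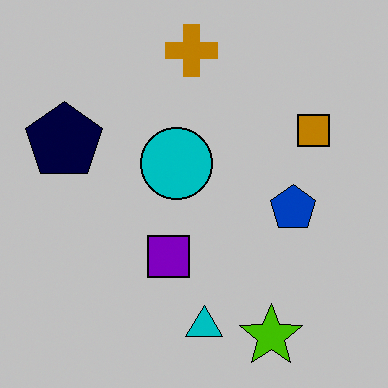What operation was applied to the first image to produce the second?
This is the original image aggressively posterized.

Each flat color has snapped to a coarser quantized level — most visibly, the near-white background has dropped to a flat grey.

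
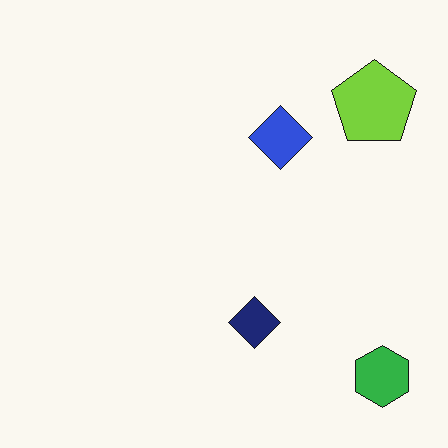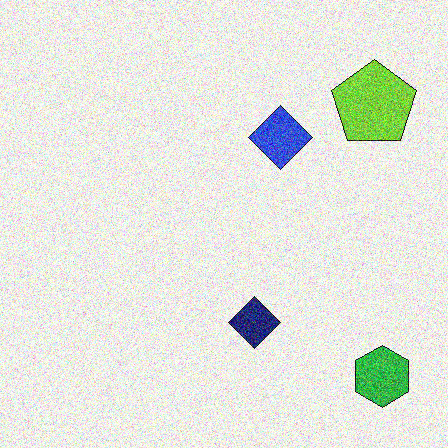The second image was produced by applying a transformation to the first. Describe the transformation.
It was degraded with a thick layer of grain.

Random speckle covers the whole image, including the flat background.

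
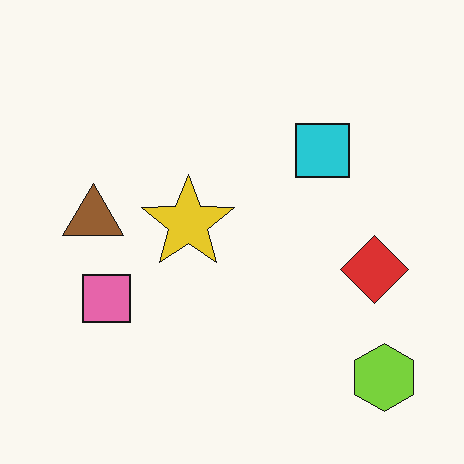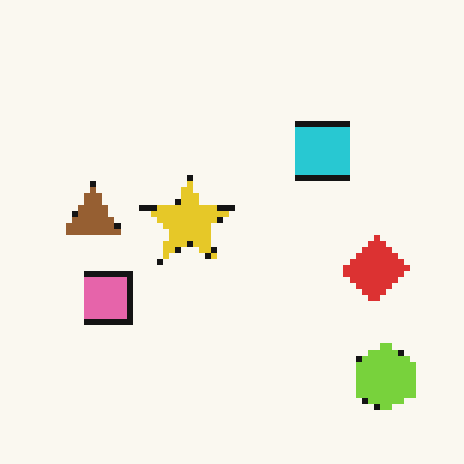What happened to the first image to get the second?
Pixelated into visible square blocks.

Shapes are reduced to large square blocks; fine edges and outlines are lost — a downscale-then-upscale (mosaic) effect.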